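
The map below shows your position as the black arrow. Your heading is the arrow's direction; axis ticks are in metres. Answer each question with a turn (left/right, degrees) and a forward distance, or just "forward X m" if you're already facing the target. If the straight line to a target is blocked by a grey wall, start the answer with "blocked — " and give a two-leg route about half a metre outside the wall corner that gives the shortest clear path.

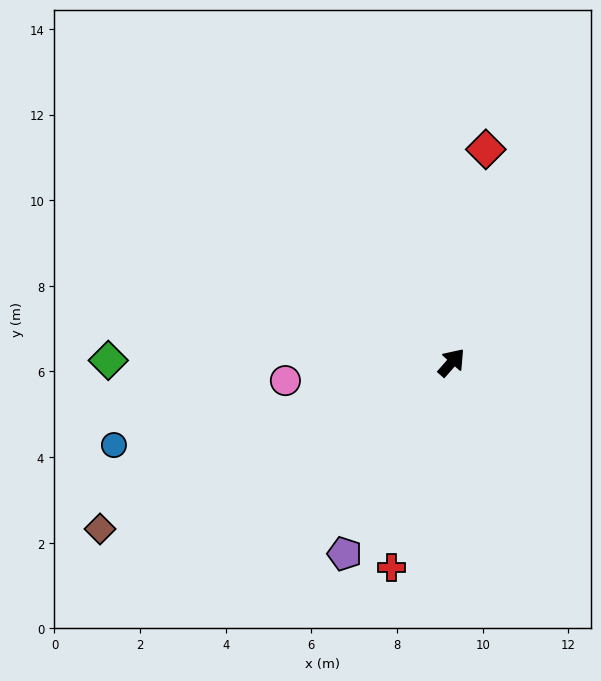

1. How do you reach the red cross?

turn right 155°, forward 5.0 m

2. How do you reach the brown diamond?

turn left 157°, forward 9.1 m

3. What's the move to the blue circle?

turn left 145°, forward 8.1 m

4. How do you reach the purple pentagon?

turn right 168°, forward 5.1 m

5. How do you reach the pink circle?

turn left 138°, forward 3.9 m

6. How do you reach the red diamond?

turn left 32°, forward 5.0 m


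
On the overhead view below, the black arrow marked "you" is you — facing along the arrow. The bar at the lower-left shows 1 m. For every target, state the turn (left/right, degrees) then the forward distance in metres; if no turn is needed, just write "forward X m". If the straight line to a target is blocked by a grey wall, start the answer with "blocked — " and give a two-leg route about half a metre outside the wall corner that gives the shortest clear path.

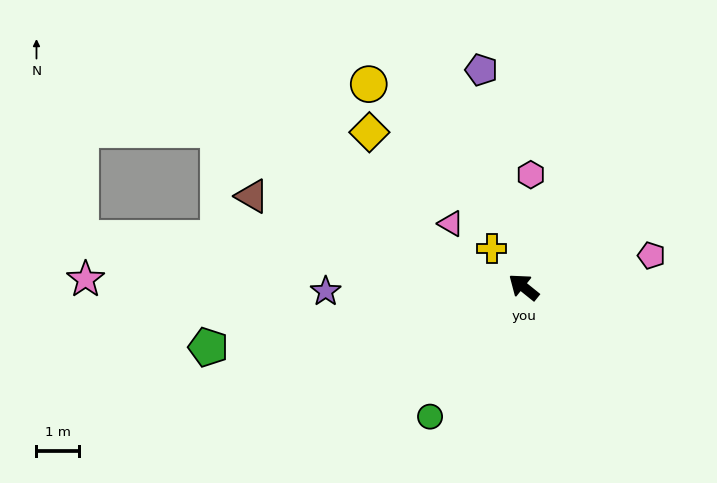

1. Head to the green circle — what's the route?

turn left 93°, forward 3.7 m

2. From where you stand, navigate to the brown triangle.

turn left 20°, forward 6.7 m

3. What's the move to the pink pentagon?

turn right 127°, forward 3.1 m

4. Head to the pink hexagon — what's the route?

turn right 55°, forward 2.6 m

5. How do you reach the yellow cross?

turn right 12°, forward 1.2 m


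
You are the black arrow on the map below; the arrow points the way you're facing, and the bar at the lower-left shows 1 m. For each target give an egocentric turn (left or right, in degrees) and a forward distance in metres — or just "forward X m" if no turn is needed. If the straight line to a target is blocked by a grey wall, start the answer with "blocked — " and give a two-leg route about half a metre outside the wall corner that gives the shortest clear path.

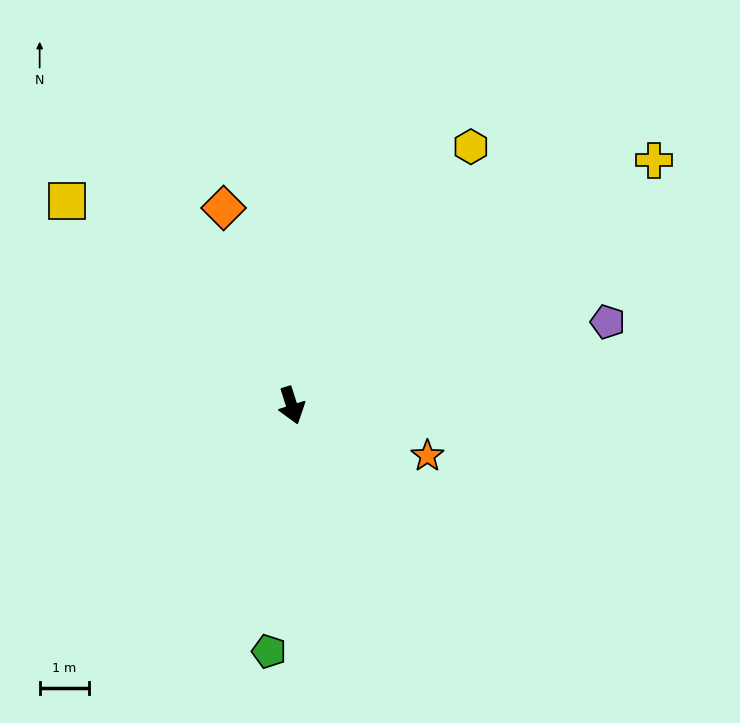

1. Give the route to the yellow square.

turn right 150°, forward 6.2 m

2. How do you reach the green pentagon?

turn right 23°, forward 5.0 m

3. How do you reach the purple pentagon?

turn left 87°, forward 6.6 m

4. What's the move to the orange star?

turn left 52°, forward 2.9 m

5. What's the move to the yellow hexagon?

turn left 128°, forward 6.4 m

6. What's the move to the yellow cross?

turn left 107°, forward 8.9 m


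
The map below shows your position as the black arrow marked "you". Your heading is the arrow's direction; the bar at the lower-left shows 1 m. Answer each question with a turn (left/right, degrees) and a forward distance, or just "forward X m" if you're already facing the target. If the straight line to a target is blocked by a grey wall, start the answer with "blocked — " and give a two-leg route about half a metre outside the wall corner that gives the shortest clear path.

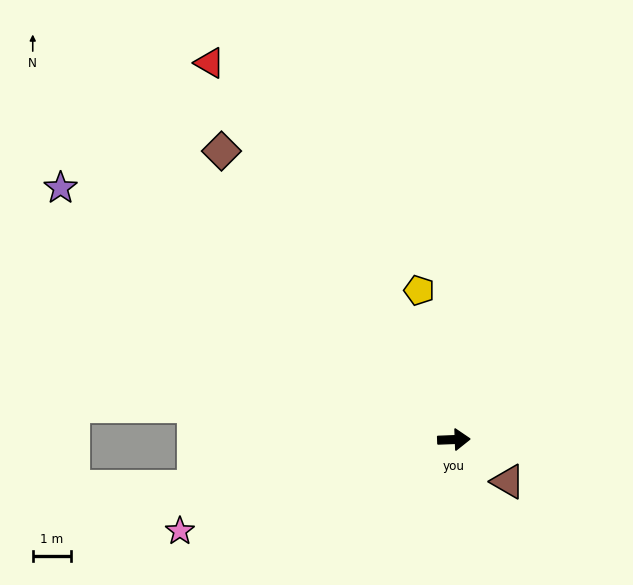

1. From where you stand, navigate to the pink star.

turn right 164°, forward 7.5 m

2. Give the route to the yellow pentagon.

turn left 101°, forward 4.0 m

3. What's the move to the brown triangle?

turn right 40°, forward 1.8 m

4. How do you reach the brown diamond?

turn left 127°, forward 9.6 m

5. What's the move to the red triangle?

turn left 121°, forward 11.6 m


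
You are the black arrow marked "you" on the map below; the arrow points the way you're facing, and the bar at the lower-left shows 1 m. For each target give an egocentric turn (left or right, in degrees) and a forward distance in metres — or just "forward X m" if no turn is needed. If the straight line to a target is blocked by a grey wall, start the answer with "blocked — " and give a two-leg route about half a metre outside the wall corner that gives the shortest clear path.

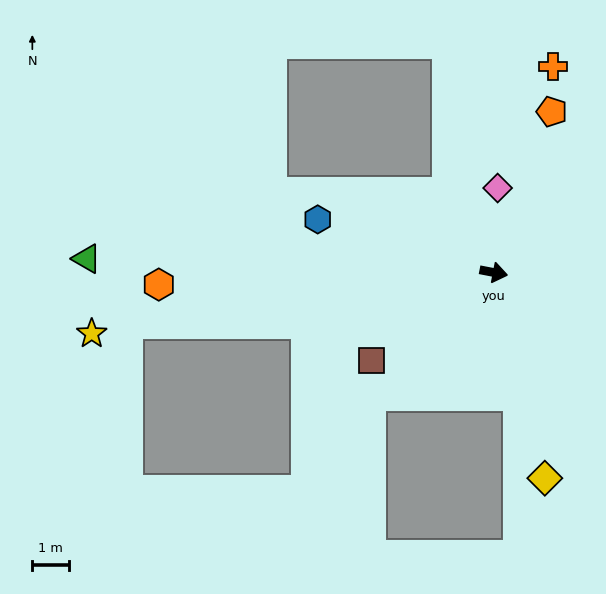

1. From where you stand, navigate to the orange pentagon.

turn left 81°, forward 4.7 m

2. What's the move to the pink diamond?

turn left 98°, forward 2.3 m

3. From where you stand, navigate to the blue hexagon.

turn left 174°, forward 5.0 m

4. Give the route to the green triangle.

turn right 171°, forward 11.1 m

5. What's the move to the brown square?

turn right 133°, forward 4.1 m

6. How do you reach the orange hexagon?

turn right 167°, forward 9.1 m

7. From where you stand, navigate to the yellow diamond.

turn right 65°, forward 5.8 m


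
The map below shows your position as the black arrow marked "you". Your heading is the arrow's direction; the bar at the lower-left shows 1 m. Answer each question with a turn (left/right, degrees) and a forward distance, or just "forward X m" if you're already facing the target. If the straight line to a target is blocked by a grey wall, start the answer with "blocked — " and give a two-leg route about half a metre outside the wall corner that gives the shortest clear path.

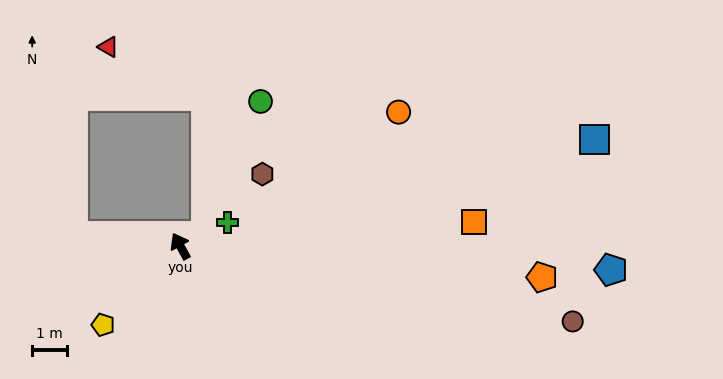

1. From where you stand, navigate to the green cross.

turn right 92°, forward 1.5 m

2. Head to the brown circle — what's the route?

turn right 130°, forward 11.4 m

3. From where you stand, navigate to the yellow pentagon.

turn left 107°, forward 3.1 m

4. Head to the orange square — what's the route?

turn right 114°, forward 8.4 m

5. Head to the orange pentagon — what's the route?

turn right 124°, forward 10.3 m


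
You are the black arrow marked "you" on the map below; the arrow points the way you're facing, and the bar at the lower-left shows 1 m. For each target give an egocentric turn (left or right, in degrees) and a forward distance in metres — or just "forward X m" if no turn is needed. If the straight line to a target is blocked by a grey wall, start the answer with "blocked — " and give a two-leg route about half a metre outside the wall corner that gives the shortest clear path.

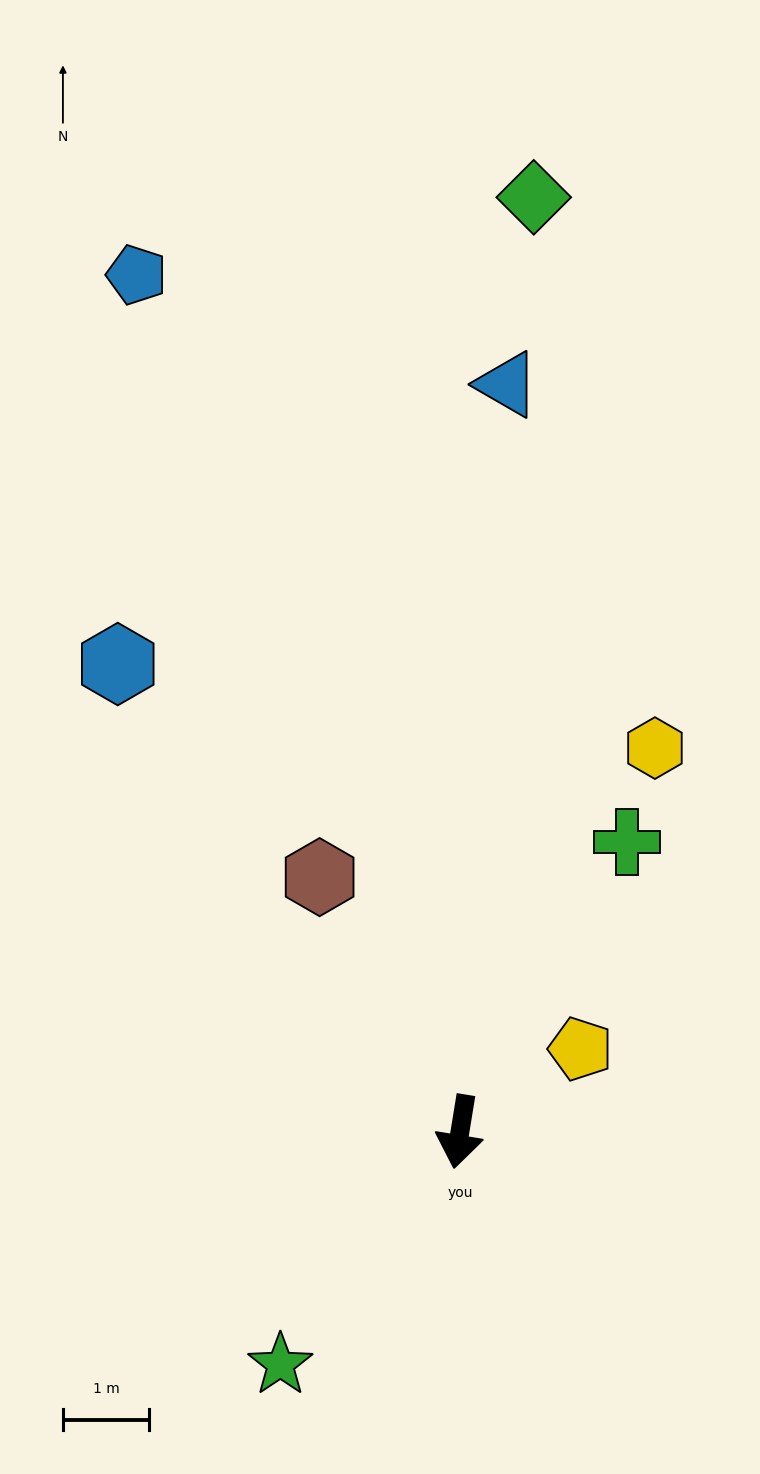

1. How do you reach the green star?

turn right 28°, forward 3.4 m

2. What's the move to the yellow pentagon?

turn left 134°, forward 1.7 m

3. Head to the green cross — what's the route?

turn left 159°, forward 3.9 m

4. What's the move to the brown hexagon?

turn right 142°, forward 3.4 m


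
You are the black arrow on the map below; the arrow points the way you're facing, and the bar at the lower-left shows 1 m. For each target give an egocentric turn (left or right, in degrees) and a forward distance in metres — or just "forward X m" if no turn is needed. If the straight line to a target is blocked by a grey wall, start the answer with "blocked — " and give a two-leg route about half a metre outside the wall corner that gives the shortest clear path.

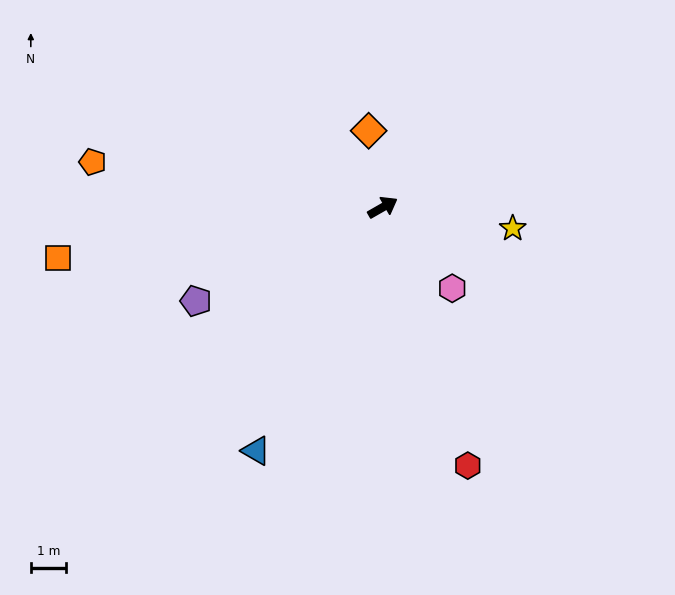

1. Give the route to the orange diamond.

turn left 71°, forward 2.2 m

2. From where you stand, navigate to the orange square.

turn left 159°, forward 9.3 m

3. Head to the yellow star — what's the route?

turn right 39°, forward 3.7 m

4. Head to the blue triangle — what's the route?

turn right 147°, forward 7.8 m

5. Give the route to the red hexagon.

turn right 102°, forward 7.7 m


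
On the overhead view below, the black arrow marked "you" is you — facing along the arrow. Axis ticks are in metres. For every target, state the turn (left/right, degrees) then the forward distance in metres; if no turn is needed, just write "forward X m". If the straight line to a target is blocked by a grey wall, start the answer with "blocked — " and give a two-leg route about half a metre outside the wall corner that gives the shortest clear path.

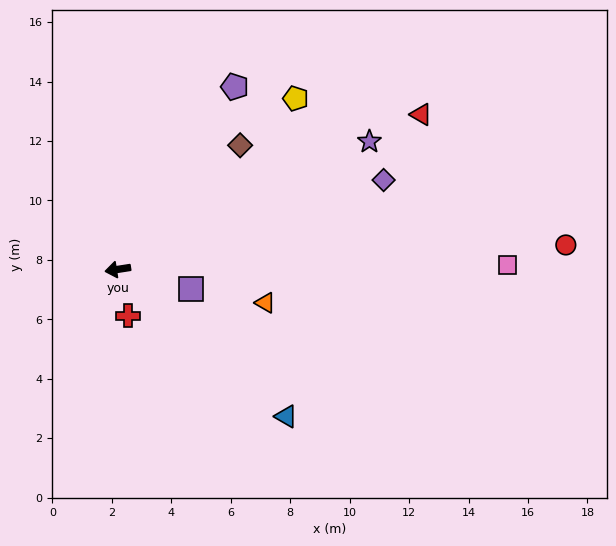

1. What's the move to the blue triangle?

turn left 130°, forward 7.5 m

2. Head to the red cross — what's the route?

turn left 93°, forward 1.6 m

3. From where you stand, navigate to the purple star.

turn right 162°, forward 9.5 m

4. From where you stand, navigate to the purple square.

turn left 156°, forward 2.5 m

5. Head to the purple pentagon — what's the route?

turn right 131°, forward 7.3 m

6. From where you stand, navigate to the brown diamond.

turn right 143°, forward 5.9 m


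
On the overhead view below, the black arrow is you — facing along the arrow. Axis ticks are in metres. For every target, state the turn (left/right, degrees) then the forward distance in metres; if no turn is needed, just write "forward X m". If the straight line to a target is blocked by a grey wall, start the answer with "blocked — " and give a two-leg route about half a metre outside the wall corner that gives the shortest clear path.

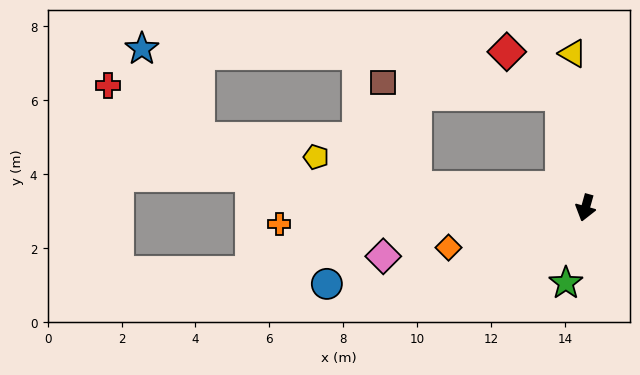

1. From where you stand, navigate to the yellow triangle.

turn right 160°, forward 4.2 m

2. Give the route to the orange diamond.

turn right 58°, forward 3.9 m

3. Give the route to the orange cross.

turn right 71°, forward 8.3 m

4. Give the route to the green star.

forward 2.1 m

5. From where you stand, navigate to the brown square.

blocked — turn right 82°, forward 4.6 m, then turn right 65°, forward 2.9 m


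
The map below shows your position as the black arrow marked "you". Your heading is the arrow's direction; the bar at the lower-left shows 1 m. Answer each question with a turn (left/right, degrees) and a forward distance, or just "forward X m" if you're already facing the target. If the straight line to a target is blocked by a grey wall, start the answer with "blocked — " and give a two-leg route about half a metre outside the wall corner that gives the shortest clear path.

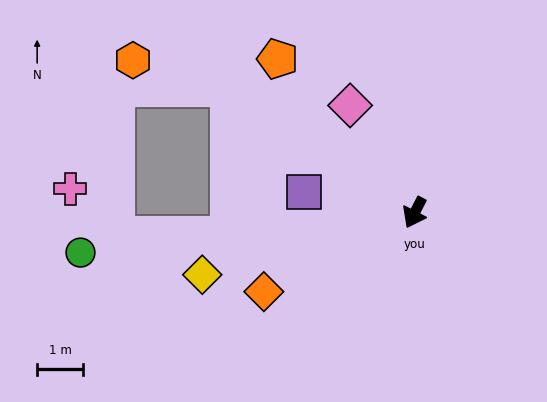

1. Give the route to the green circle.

turn right 56°, forward 7.3 m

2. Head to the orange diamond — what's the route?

turn right 35°, forward 3.7 m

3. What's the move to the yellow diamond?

turn right 47°, forward 4.8 m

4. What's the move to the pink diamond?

turn right 122°, forward 2.7 m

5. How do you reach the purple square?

turn right 74°, forward 2.4 m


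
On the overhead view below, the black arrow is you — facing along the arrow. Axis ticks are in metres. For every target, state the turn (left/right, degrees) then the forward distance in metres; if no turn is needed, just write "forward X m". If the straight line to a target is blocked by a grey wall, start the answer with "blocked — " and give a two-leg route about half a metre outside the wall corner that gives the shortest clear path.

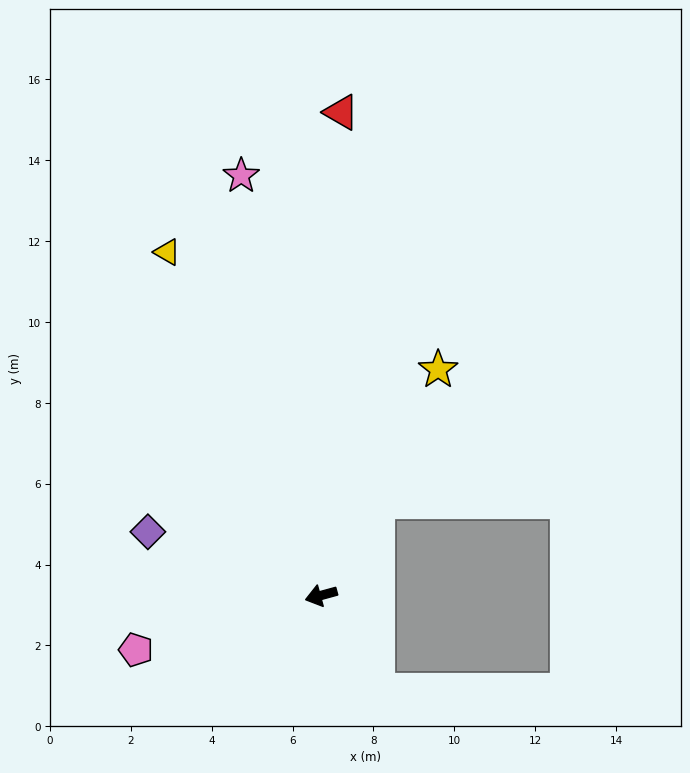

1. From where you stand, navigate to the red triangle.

turn right 108°, forward 12.0 m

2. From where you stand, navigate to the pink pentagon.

forward 4.8 m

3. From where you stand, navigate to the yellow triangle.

turn right 81°, forward 9.3 m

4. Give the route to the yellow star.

turn right 133°, forward 6.3 m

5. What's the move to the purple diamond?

turn right 35°, forward 4.6 m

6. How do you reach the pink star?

turn right 95°, forward 10.6 m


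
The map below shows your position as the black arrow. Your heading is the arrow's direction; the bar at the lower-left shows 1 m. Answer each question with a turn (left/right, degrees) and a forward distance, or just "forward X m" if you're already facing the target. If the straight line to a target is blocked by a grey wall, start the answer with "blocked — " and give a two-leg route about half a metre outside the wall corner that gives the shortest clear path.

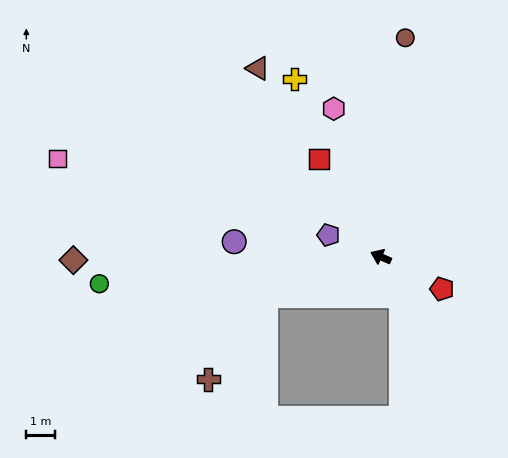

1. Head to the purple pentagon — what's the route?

forward 2.0 m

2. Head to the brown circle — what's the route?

turn right 73°, forward 7.6 m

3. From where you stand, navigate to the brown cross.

blocked — turn left 43°, forward 4.2 m, then turn left 36°, forward 3.5 m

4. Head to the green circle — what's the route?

turn left 29°, forward 9.8 m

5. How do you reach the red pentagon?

turn left 176°, forward 2.4 m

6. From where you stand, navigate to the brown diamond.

turn left 24°, forward 10.6 m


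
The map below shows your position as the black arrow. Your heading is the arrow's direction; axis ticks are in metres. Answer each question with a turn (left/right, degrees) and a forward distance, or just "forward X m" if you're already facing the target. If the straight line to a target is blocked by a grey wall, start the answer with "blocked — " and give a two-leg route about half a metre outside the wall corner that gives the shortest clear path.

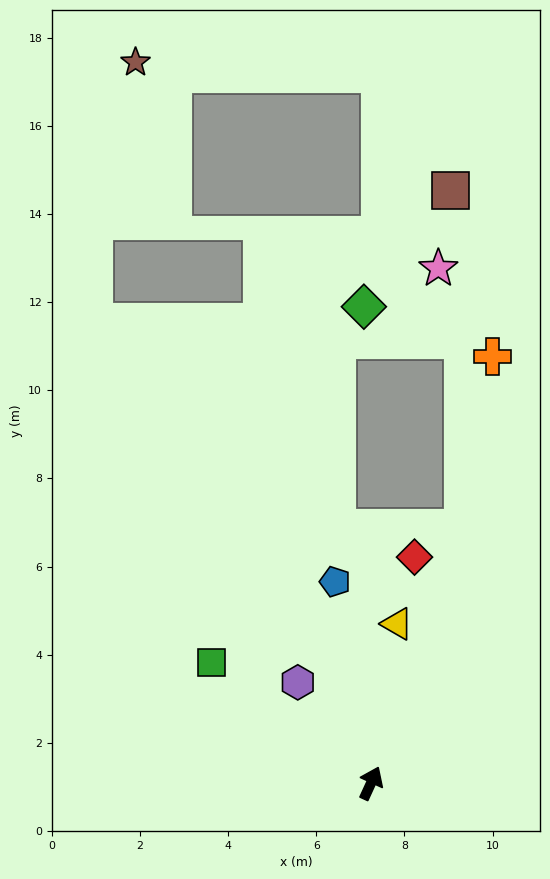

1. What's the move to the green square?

turn left 78°, forward 4.5 m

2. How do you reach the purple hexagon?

turn left 61°, forward 2.8 m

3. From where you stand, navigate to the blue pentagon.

turn left 35°, forward 4.6 m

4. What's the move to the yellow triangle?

turn left 15°, forward 3.7 m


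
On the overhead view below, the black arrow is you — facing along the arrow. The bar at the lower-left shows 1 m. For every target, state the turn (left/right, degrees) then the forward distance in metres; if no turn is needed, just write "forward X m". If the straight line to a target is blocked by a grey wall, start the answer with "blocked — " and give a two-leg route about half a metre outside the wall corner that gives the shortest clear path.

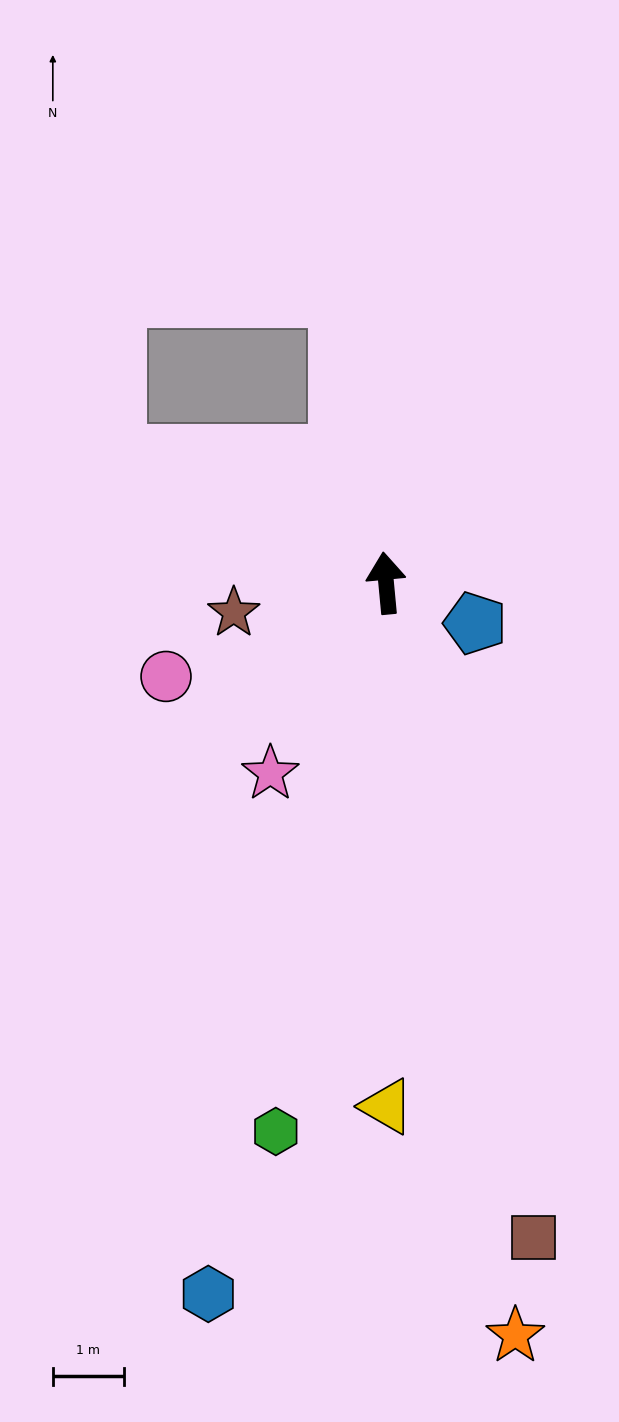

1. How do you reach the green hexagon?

turn left 163°, forward 7.8 m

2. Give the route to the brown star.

turn left 96°, forward 2.2 m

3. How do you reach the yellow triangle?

turn left 175°, forward 7.3 m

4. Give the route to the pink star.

turn left 143°, forward 3.1 m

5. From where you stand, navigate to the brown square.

turn right 173°, forward 9.4 m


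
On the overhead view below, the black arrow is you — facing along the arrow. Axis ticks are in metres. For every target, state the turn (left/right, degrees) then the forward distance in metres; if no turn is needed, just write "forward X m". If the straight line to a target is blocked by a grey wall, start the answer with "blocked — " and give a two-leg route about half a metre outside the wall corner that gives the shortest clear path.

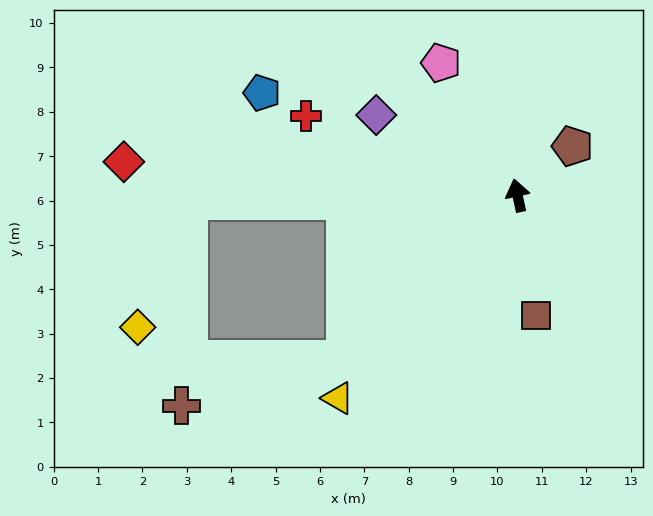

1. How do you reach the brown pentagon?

turn right 60°, forward 1.7 m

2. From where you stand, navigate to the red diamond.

turn left 73°, forward 8.9 m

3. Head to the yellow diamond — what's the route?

blocked — turn left 79°, forward 7.4 m, then turn left 67°, forward 3.1 m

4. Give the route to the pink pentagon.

turn left 18°, forward 3.4 m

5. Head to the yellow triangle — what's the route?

turn left 126°, forward 6.1 m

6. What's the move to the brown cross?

blocked — turn left 121°, forward 5.3 m, then turn right 27°, forward 3.8 m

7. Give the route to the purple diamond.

turn left 48°, forward 3.7 m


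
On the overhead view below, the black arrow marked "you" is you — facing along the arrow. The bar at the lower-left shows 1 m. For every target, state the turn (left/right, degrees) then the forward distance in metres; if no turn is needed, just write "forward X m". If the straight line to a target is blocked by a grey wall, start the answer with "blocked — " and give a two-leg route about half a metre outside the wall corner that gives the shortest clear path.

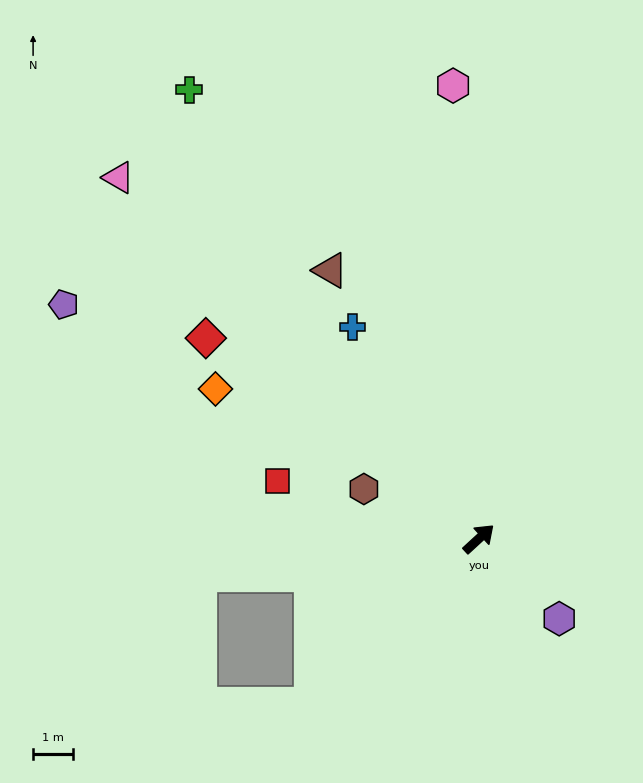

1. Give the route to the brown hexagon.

turn left 114°, forward 3.1 m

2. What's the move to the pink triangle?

turn left 92°, forward 12.8 m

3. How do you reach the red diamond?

turn left 101°, forward 8.5 m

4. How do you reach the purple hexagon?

turn right 87°, forward 2.8 m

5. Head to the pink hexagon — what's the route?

turn left 51°, forward 11.4 m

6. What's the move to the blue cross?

turn left 78°, forward 6.2 m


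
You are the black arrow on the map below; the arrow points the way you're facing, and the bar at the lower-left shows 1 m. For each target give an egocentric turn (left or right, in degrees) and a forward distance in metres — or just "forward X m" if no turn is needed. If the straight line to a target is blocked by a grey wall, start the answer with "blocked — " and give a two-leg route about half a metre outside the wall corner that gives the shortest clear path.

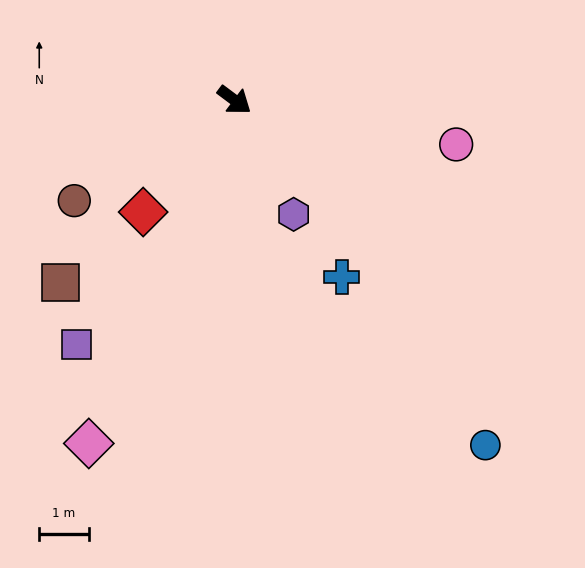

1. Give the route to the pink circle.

turn left 25°, forward 4.6 m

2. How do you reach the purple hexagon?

turn right 26°, forward 2.6 m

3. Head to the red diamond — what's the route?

turn right 92°, forward 2.9 m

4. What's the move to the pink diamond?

turn right 76°, forward 7.5 m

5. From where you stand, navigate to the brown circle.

turn right 111°, forward 3.8 m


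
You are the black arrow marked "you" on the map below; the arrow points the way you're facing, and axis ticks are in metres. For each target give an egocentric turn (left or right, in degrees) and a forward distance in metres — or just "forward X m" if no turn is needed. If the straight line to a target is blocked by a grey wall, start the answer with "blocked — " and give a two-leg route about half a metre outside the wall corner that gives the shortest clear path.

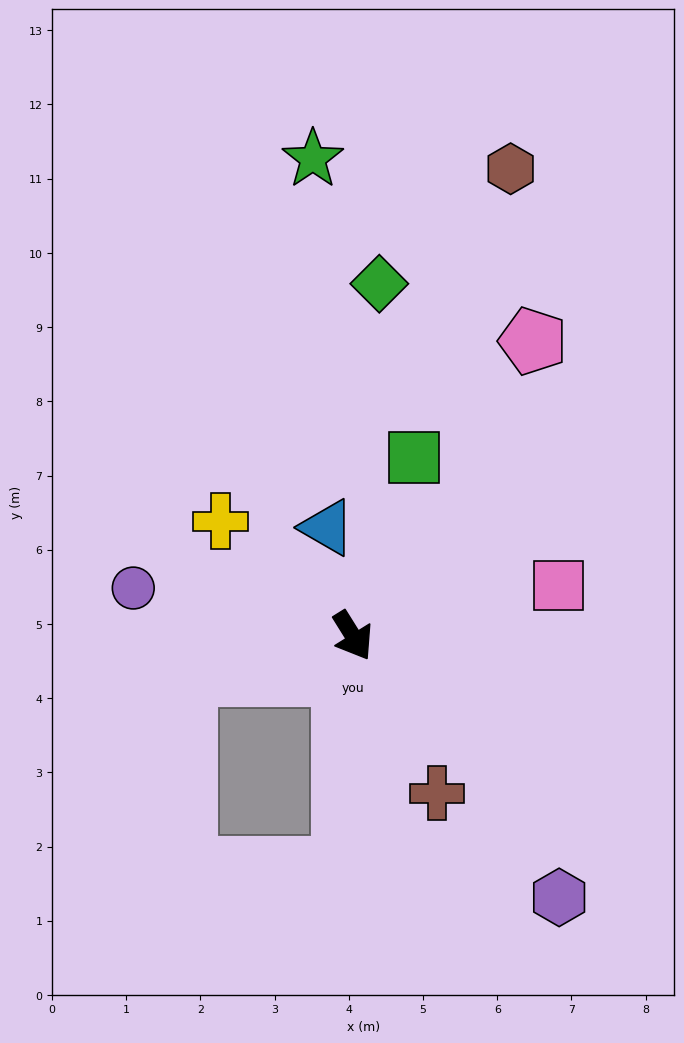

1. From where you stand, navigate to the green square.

turn left 129°, forward 2.5 m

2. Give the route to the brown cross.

turn right 4°, forward 2.4 m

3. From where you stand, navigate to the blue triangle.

turn left 161°, forward 1.5 m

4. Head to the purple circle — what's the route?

turn right 134°, forward 3.0 m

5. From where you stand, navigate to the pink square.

turn left 72°, forward 2.8 m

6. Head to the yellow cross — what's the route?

turn right 163°, forward 2.4 m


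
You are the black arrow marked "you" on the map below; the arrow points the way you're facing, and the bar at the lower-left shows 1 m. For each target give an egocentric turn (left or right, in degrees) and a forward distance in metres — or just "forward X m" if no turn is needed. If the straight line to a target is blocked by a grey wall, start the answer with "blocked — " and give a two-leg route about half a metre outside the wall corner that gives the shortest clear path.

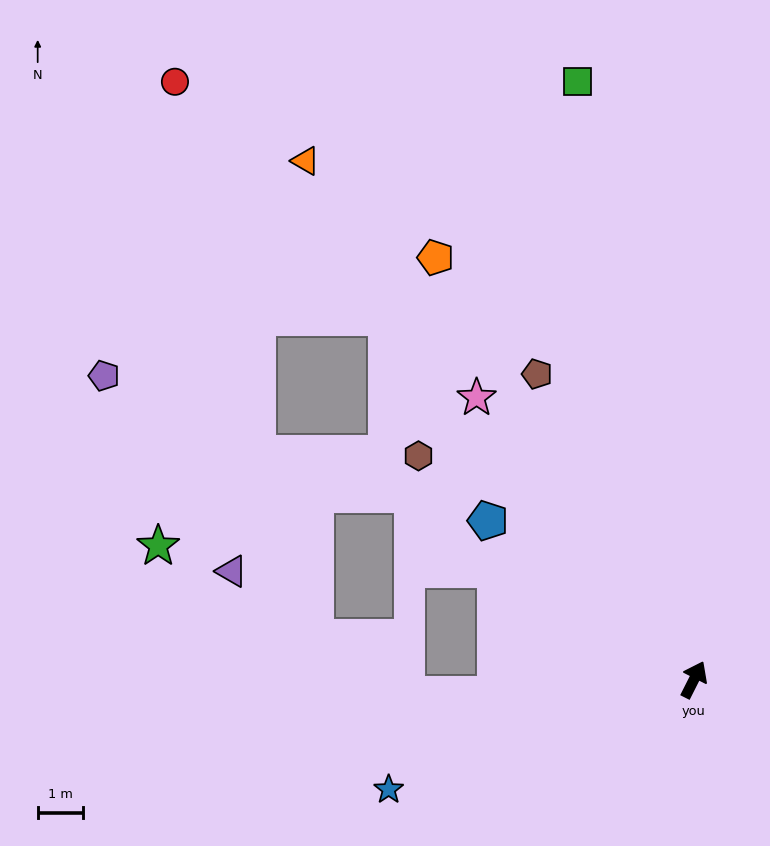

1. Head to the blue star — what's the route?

turn left 137°, forward 7.1 m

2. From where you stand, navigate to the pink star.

turn left 64°, forward 7.8 m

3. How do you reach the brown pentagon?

turn left 54°, forward 7.5 m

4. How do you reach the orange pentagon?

turn left 58°, forward 10.9 m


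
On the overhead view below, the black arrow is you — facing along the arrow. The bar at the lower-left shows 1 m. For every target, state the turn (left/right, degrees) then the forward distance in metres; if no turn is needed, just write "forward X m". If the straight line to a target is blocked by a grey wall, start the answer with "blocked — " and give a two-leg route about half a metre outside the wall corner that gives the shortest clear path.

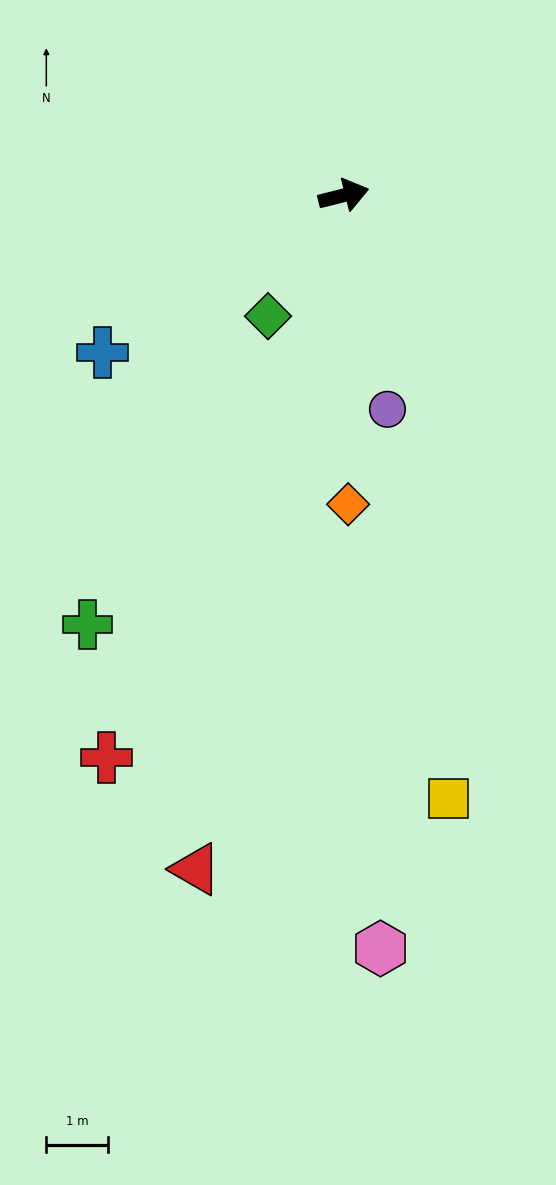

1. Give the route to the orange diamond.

turn right 103°, forward 5.0 m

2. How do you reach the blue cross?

turn right 161°, forward 4.7 m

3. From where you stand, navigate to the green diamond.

turn right 136°, forward 2.3 m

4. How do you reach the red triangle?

turn right 116°, forward 11.2 m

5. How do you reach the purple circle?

turn right 93°, forward 3.5 m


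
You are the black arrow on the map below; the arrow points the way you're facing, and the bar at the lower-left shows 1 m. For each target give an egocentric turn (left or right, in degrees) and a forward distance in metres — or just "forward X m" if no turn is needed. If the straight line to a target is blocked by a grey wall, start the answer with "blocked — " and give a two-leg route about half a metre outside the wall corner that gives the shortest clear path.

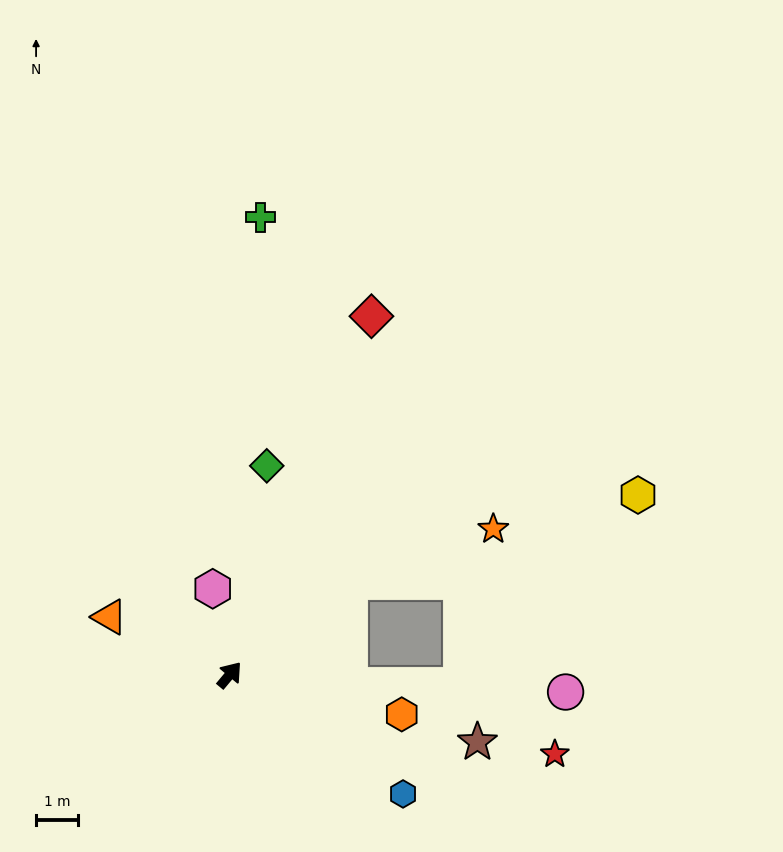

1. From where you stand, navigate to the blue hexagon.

turn right 85°, forward 5.0 m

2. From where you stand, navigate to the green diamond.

turn left 30°, forward 5.1 m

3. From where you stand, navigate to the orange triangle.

turn left 104°, forward 3.2 m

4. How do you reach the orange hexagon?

turn right 63°, forward 4.2 m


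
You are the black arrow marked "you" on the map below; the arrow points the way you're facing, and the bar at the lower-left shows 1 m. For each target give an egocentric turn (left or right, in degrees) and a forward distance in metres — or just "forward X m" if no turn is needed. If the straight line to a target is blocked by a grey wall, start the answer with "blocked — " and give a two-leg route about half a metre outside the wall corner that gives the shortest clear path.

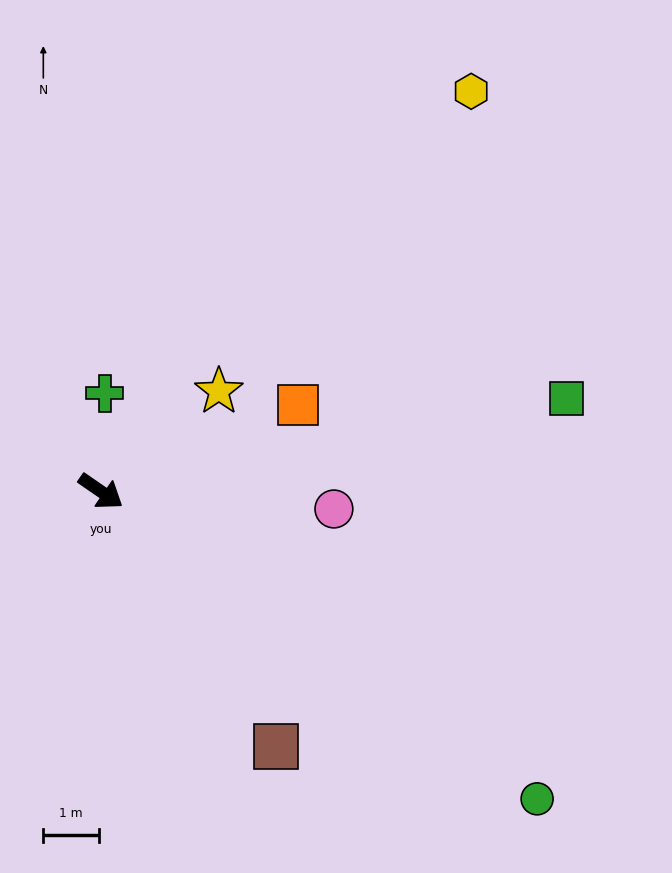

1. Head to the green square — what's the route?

turn left 46°, forward 8.5 m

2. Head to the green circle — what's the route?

forward 9.6 m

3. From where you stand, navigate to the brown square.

turn right 21°, forward 5.5 m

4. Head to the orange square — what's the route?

turn left 58°, forward 3.9 m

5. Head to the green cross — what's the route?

turn left 122°, forward 1.8 m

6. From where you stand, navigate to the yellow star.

turn left 75°, forward 2.8 m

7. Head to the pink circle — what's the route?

turn left 30°, forward 4.2 m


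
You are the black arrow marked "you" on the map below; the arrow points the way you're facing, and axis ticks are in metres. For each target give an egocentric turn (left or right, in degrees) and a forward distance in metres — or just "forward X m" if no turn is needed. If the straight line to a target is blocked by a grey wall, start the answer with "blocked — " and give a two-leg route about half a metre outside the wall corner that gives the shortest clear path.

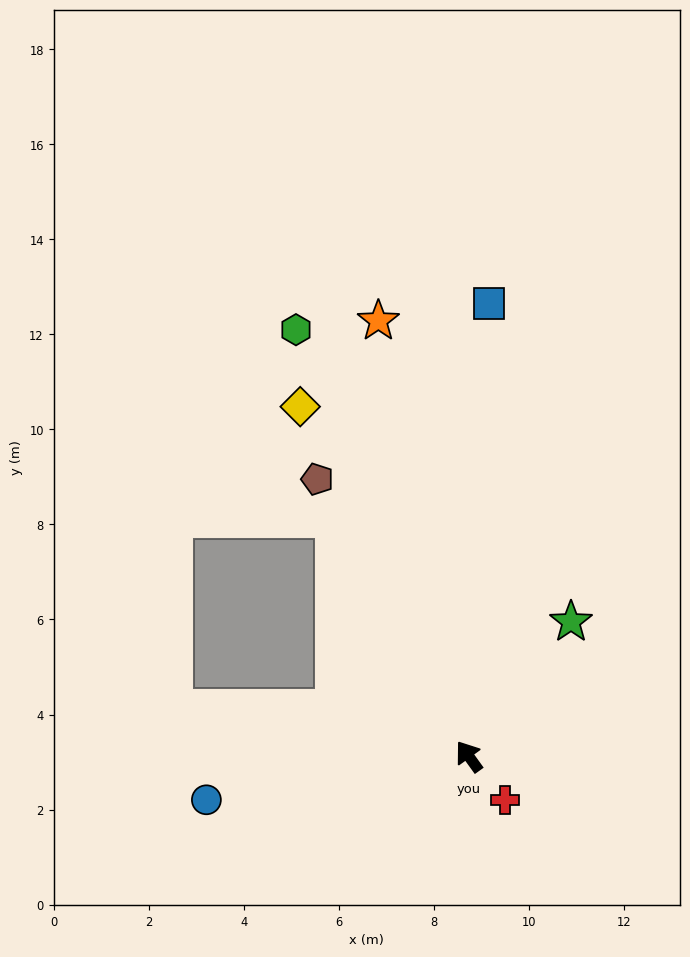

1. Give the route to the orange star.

turn right 24°, forward 9.4 m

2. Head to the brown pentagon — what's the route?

turn right 7°, forward 6.6 m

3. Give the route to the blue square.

turn right 38°, forward 9.5 m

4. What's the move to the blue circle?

turn left 64°, forward 5.6 m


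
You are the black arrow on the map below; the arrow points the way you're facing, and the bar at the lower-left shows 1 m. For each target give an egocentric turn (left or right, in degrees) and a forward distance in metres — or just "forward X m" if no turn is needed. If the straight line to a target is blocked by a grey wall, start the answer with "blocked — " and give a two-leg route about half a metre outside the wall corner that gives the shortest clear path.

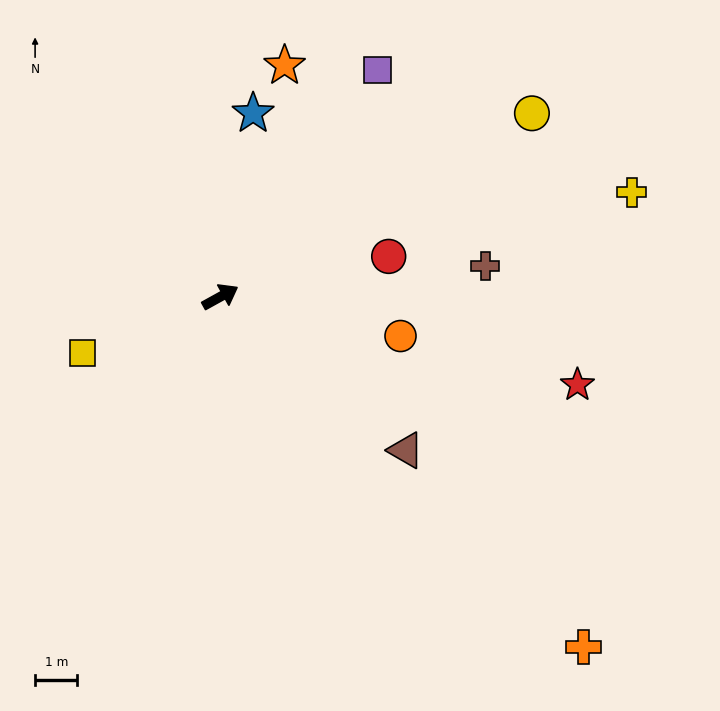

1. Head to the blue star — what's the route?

turn left 51°, forward 4.4 m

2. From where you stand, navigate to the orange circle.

turn right 41°, forward 4.4 m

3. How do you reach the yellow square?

turn left 173°, forward 3.5 m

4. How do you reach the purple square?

turn left 26°, forward 6.5 m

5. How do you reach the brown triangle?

turn right 69°, forward 5.7 m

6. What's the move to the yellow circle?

forward 8.5 m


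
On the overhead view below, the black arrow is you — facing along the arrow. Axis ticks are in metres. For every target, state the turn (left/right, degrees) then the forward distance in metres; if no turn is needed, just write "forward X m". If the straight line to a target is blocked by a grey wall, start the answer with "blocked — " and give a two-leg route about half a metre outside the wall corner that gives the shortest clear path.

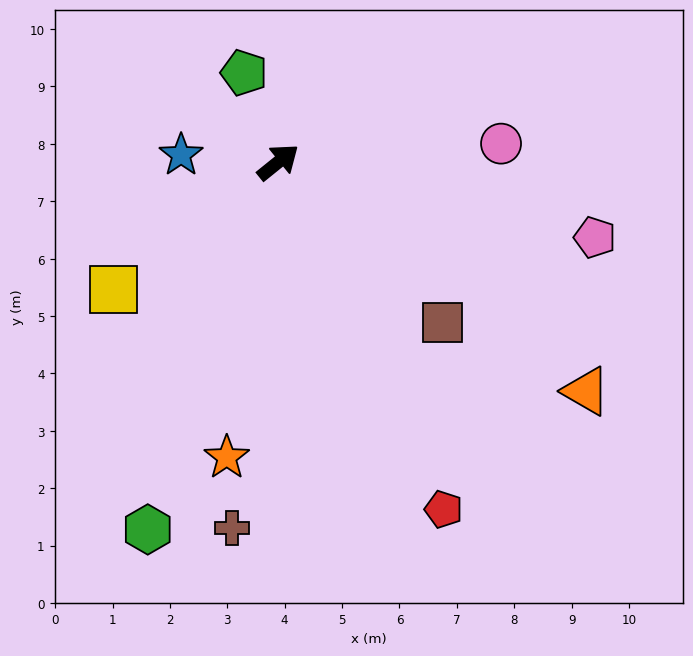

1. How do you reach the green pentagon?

turn left 72°, forward 1.7 m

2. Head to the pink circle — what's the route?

turn right 34°, forward 3.9 m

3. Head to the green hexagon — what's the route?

turn right 148°, forward 6.8 m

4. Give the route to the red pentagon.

turn right 103°, forward 6.7 m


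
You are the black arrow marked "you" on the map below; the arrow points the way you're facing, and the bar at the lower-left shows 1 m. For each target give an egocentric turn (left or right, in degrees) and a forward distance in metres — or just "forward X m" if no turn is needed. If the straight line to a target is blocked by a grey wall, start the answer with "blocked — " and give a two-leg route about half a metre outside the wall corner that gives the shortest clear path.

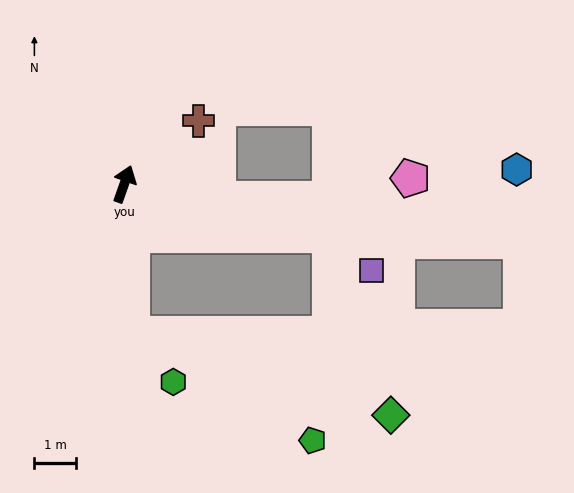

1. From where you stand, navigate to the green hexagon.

blocked — turn right 158°, forward 3.6 m, then turn left 38°, forward 1.5 m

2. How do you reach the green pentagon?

blocked — turn right 158°, forward 3.6 m, then turn left 57°, forward 5.1 m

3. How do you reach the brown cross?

turn right 30°, forward 2.4 m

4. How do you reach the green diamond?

blocked — turn right 85°, forward 5.1 m, then turn right 57°, forward 4.6 m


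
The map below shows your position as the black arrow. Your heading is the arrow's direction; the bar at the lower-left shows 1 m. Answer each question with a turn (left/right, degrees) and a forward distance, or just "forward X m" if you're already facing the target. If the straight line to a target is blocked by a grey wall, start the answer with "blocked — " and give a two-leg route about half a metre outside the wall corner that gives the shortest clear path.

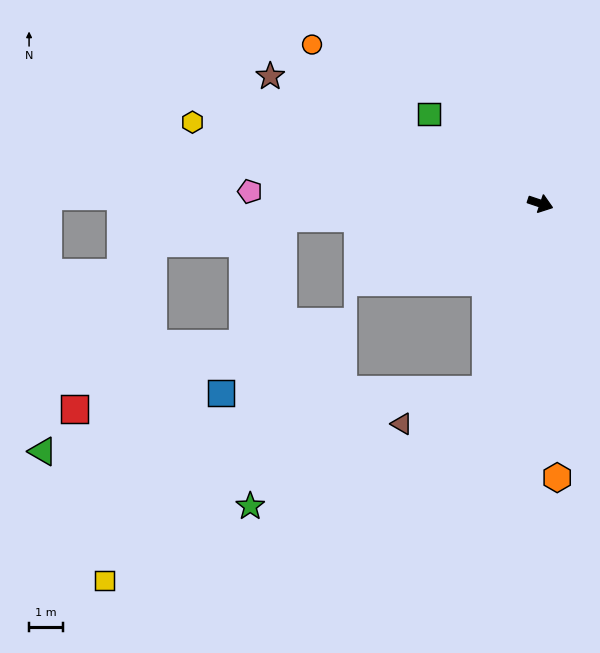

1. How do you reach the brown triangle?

blocked — turn right 88°, forward 5.8 m, then turn right 52°, forward 2.7 m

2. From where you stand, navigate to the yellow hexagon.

turn right 175°, forward 10.7 m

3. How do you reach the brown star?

turn left 173°, forward 8.9 m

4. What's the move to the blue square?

blocked — turn right 88°, forward 5.8 m, then turn right 73°, forward 7.9 m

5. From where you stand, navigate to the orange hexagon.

turn right 68°, forward 8.2 m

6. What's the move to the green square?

turn left 160°, forward 4.3 m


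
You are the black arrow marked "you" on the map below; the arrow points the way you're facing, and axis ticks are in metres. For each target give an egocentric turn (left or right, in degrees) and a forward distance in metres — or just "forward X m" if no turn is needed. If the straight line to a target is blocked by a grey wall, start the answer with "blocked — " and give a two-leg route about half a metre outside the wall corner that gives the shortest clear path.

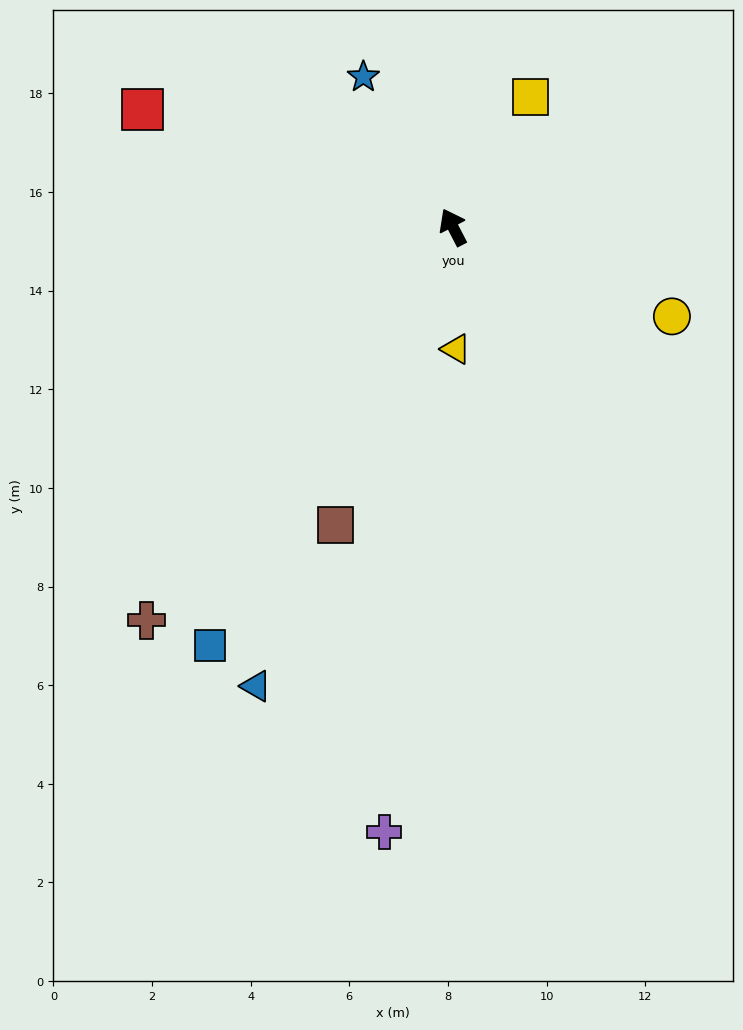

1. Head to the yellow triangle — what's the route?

turn left 154°, forward 2.5 m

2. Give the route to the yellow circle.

turn right 140°, forward 4.8 m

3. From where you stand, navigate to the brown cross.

turn left 115°, forward 10.1 m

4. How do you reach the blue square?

turn left 122°, forward 9.8 m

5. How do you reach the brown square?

turn left 131°, forward 6.5 m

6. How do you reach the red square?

turn left 42°, forward 6.7 m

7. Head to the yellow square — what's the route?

turn right 58°, forward 3.1 m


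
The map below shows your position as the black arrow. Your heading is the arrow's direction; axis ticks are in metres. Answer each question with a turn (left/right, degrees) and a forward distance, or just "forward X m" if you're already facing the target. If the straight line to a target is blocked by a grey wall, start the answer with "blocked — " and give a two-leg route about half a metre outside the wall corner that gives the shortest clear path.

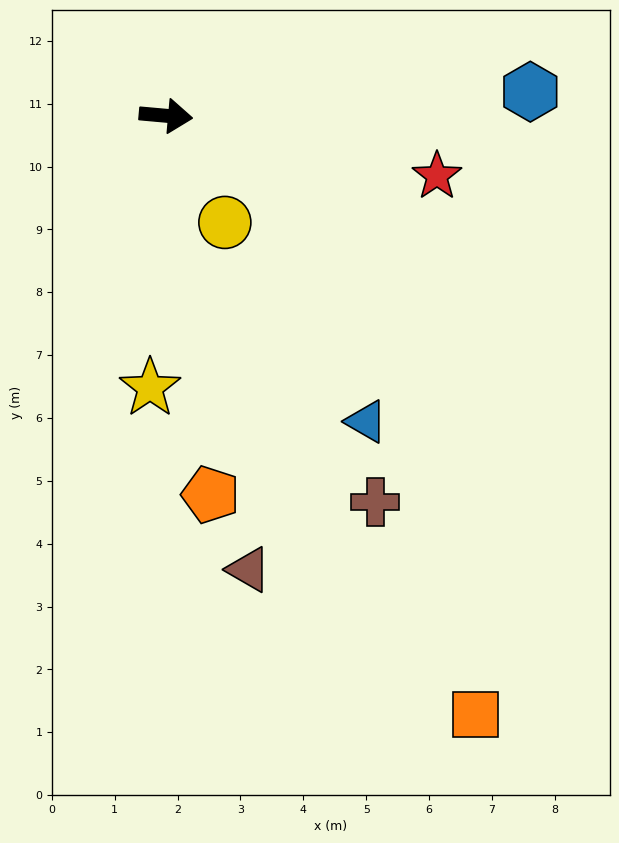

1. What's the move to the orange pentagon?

turn right 78°, forward 6.1 m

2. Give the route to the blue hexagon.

turn left 9°, forward 5.8 m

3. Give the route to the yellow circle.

turn right 56°, forward 1.9 m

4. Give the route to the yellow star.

turn right 88°, forward 4.3 m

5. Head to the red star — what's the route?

turn right 7°, forward 4.4 m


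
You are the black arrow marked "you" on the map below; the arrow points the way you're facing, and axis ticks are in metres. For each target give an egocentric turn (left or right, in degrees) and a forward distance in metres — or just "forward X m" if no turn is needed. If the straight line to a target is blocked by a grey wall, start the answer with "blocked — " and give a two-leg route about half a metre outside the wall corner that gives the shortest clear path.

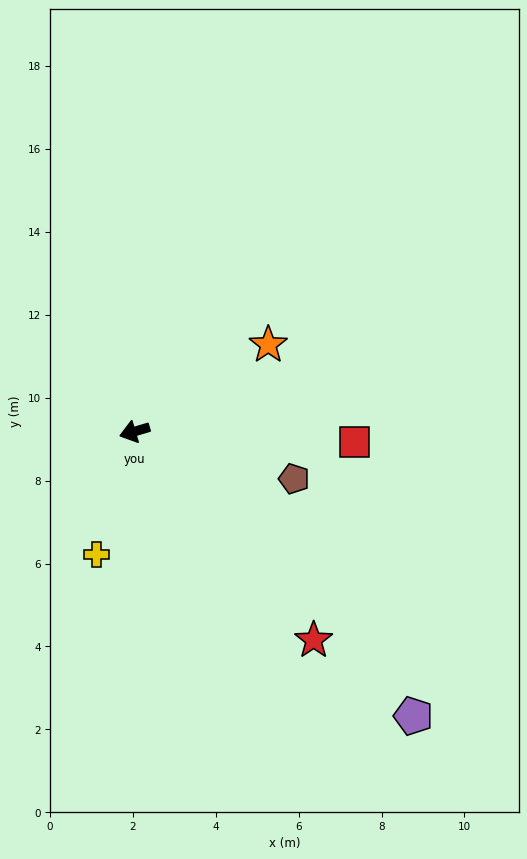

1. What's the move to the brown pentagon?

turn left 147°, forward 4.0 m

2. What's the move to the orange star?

turn right 163°, forward 3.8 m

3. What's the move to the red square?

turn left 161°, forward 5.3 m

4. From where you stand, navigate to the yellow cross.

turn left 56°, forward 3.1 m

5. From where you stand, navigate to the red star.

turn left 114°, forward 6.6 m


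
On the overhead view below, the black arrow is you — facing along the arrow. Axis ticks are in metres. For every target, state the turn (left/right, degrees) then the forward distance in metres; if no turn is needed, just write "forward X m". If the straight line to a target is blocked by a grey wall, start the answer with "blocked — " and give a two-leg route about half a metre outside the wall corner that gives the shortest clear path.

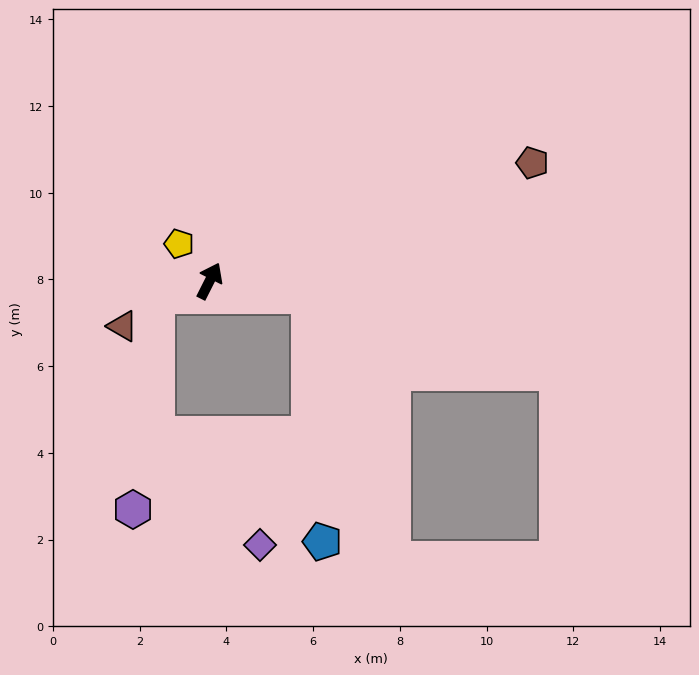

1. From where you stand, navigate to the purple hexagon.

blocked — turn left 132°, forward 1.3 m, then turn left 68°, forward 5.0 m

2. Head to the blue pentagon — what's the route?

blocked — turn right 72°, forward 2.3 m, then turn right 78°, forward 5.7 m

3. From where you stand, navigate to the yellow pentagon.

turn left 66°, forward 1.1 m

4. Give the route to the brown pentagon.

turn right 43°, forward 7.9 m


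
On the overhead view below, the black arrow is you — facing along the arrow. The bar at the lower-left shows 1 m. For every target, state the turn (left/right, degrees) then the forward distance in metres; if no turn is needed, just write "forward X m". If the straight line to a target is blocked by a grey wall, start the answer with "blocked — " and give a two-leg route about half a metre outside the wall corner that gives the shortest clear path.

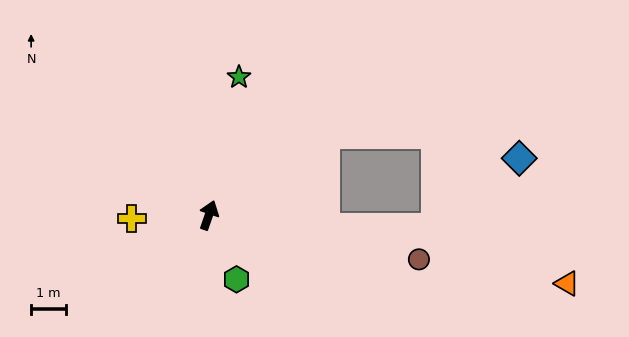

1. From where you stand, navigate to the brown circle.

turn right 83°, forward 6.1 m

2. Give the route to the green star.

turn left 7°, forward 4.0 m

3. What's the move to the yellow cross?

turn left 112°, forward 2.2 m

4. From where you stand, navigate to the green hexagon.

turn right 138°, forward 2.0 m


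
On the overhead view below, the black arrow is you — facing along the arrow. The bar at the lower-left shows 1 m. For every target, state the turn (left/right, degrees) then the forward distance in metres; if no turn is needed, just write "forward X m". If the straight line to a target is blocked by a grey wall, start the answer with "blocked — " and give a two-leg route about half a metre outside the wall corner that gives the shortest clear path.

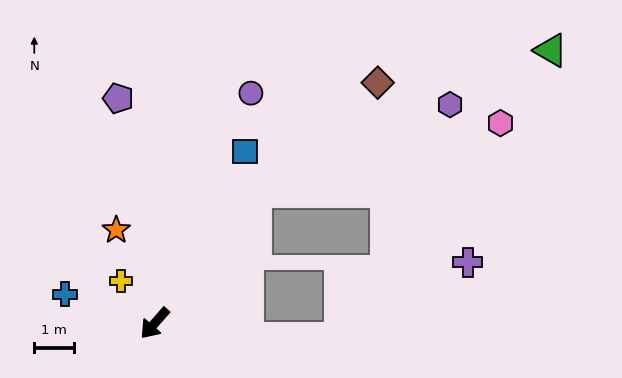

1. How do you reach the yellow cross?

turn right 100°, forward 1.4 m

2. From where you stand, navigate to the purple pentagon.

turn right 130°, forward 5.8 m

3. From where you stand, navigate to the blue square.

turn right 166°, forward 4.9 m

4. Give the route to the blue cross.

turn right 67°, forward 2.4 m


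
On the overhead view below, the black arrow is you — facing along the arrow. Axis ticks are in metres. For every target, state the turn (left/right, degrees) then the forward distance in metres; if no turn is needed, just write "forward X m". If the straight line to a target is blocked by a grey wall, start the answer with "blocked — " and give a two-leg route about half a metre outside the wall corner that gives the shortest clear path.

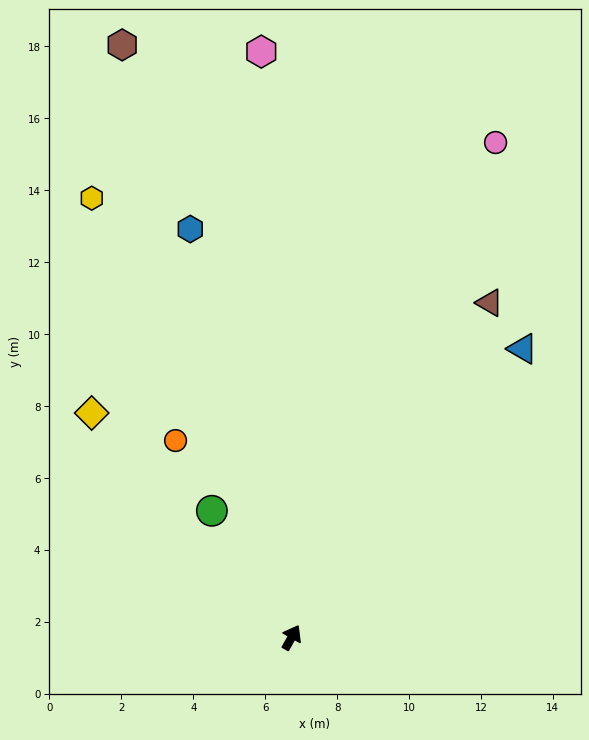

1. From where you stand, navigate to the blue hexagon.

turn left 43°, forward 11.7 m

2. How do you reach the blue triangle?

turn right 9°, forward 10.3 m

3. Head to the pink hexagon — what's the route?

turn left 32°, forward 16.3 m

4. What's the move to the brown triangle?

forward 10.8 m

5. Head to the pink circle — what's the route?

turn left 7°, forward 14.9 m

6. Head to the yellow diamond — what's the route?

turn left 71°, forward 8.4 m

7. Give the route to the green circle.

turn left 62°, forward 4.2 m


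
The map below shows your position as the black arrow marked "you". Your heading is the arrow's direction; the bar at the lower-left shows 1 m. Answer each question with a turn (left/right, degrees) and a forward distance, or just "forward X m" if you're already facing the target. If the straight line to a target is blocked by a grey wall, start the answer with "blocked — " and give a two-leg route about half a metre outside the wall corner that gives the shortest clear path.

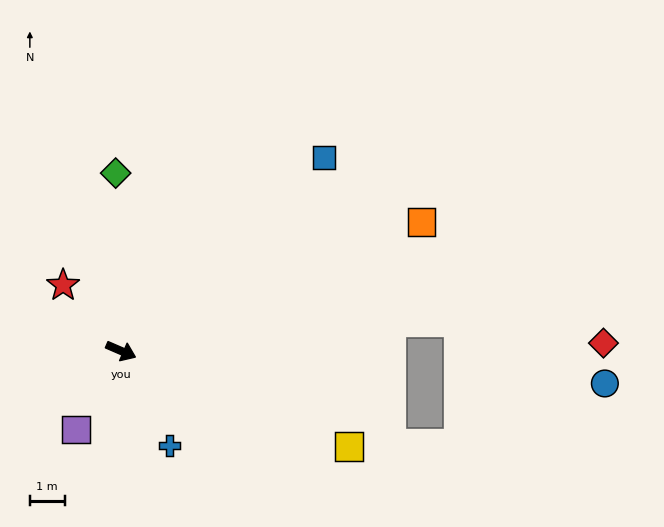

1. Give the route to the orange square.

turn left 47°, forward 9.4 m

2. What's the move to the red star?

turn left 155°, forward 2.5 m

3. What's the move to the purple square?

turn right 96°, forward 2.6 m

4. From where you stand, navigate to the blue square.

turn left 67°, forward 8.1 m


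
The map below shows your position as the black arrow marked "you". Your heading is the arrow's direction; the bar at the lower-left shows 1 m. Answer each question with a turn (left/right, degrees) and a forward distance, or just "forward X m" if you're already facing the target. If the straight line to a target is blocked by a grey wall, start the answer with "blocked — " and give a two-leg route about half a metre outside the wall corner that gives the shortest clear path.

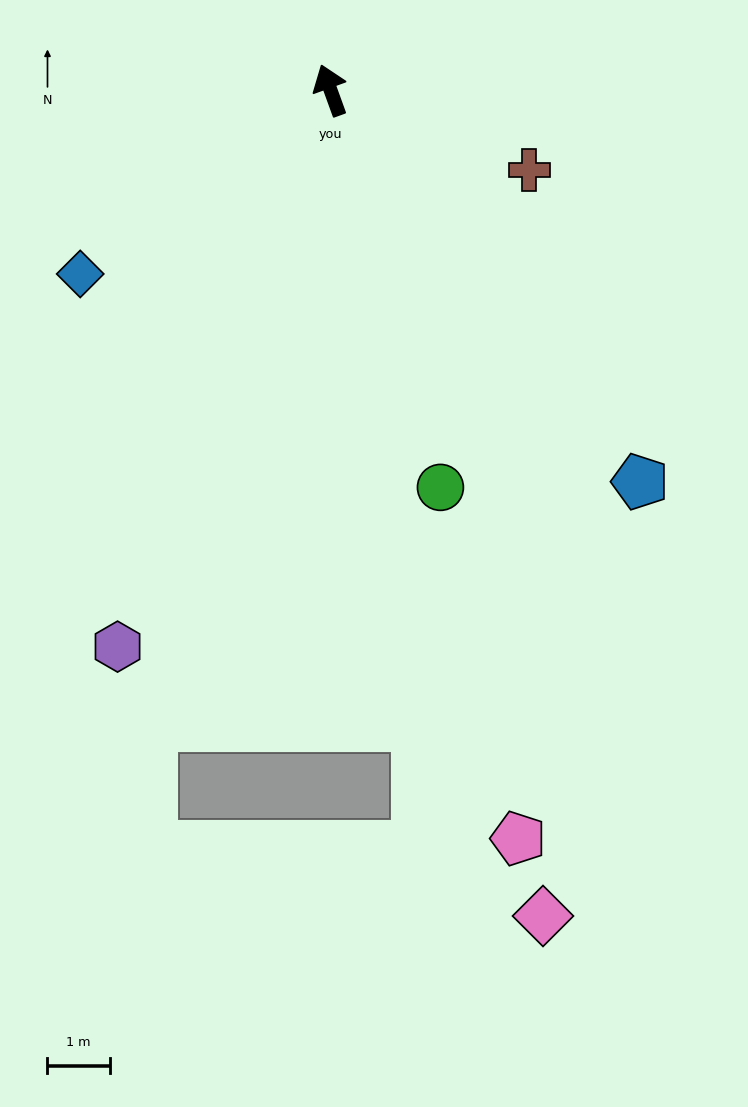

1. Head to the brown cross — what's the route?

turn right 132°, forward 3.4 m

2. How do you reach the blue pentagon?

turn right 162°, forward 8.0 m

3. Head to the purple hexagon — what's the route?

turn left 139°, forward 9.6 m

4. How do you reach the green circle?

turn left 176°, forward 6.6 m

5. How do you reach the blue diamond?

turn left 106°, forward 5.0 m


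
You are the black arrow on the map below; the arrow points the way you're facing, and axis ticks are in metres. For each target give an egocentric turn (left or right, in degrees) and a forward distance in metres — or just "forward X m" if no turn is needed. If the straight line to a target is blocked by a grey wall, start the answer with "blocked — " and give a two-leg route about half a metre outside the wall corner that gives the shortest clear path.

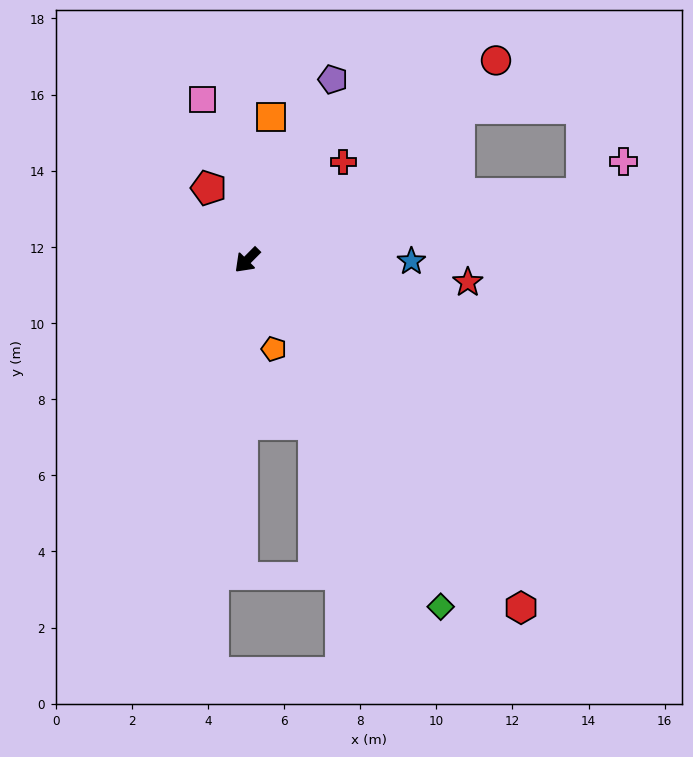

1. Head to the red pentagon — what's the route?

turn right 107°, forward 2.1 m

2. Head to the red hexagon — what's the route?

turn left 83°, forward 11.6 m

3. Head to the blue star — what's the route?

turn left 134°, forward 4.3 m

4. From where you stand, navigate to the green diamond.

turn left 74°, forward 10.4 m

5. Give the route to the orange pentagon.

turn left 61°, forward 2.4 m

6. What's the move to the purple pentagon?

turn right 161°, forward 5.3 m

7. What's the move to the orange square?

turn right 145°, forward 3.8 m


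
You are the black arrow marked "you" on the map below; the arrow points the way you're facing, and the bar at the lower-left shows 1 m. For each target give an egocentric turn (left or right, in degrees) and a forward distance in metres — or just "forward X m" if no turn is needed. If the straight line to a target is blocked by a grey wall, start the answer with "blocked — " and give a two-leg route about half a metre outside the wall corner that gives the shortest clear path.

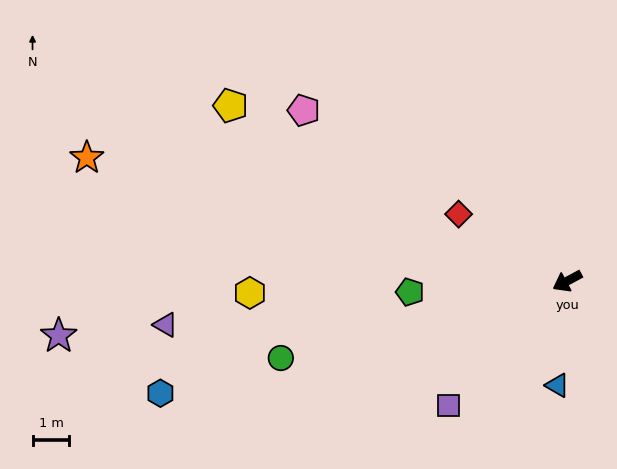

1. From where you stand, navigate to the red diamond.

turn right 60°, forward 3.5 m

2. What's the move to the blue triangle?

turn left 56°, forward 2.8 m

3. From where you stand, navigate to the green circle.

turn right 13°, forward 8.0 m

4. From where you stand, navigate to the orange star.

turn right 43°, forward 13.4 m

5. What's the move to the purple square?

turn left 18°, forward 4.6 m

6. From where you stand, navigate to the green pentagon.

turn right 24°, forward 4.3 m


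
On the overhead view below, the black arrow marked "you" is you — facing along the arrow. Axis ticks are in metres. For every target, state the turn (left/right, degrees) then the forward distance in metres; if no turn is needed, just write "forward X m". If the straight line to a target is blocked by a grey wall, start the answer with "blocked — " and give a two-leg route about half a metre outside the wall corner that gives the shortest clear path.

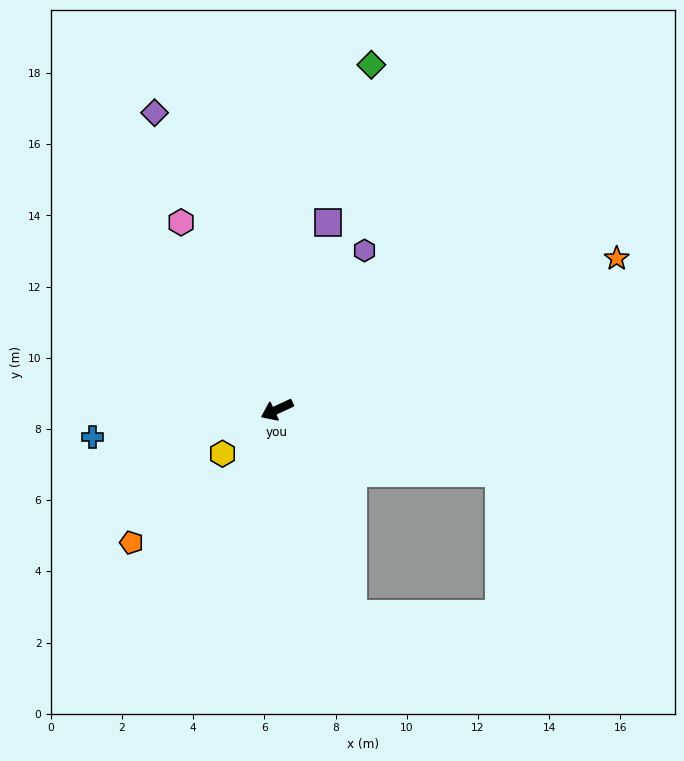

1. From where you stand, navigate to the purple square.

turn right 130°, forward 5.5 m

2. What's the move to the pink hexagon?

turn right 88°, forward 5.9 m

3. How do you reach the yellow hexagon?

turn left 14°, forward 2.0 m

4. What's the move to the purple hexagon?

turn right 144°, forward 5.1 m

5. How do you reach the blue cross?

turn right 17°, forward 5.2 m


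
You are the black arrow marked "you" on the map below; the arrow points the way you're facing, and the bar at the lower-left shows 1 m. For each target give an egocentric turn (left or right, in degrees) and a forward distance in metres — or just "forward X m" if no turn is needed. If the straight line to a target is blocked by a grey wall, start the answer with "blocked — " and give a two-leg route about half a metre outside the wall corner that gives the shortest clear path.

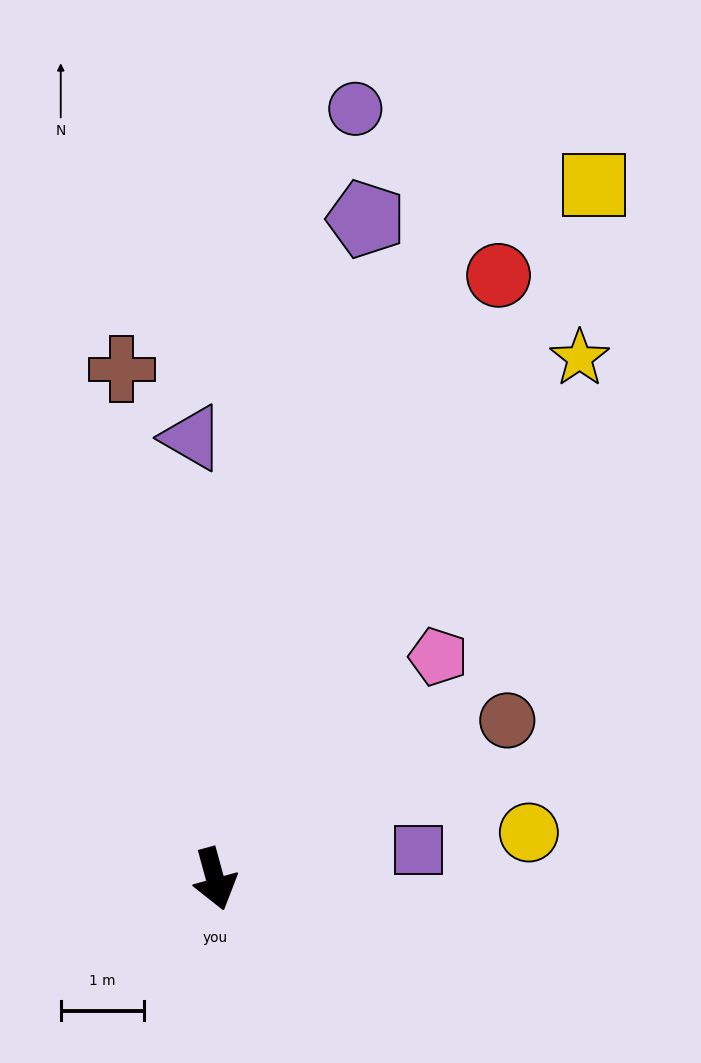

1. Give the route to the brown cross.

turn left 175°, forward 6.3 m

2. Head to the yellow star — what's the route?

turn left 130°, forward 7.7 m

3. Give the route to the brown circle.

turn left 103°, forward 4.0 m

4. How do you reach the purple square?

turn left 83°, forward 2.5 m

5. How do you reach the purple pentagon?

turn left 152°, forward 8.2 m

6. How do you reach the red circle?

turn left 140°, forward 8.1 m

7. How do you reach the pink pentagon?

turn left 120°, forward 3.8 m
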